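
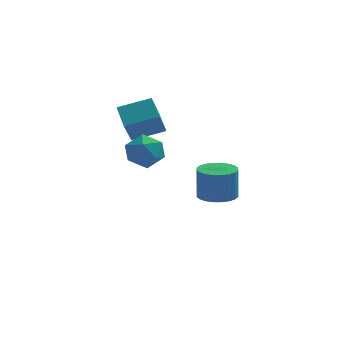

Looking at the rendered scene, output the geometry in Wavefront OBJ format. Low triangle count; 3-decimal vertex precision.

v -2.236 3.095 1.478
v -2.52 2.318 2.718
v -2.632 4.28 2.131
v -2.915 3.503 3.371
v -0.665 3.337 1.989
v -0.948 2.56 3.229
v -1.06 4.522 2.642
v -1.344 3.745 3.882
v -1.894 -1.133 3.217
v -0.924 -1.091 3.332
v -1.796 -2.689 2.948
v -0.826 -2.647 3.063
v -1.415 -2.51 3.831
v -1.476 -1.548 3.997
v -1.244 -2.232 2.283
v -1.305 -1.27 2.449
v -0.522 -1.77 2.754
v -0.628 -1.942 3.711
v -2.092 -1.838 2.569
v -2.198 -2.01 3.526
v 1.678 3.674 -2.333
v 2.635 3.517 -2.314
v 2.619 3.629 -0.627
v 1.662 3.786 -0.647
v 2.623 3.894 -2.339
v 2.607 4.006 -0.653
v 2.466 4.238 -2.363
v 2.451 4.35 -0.677
v 2.19 4.496 -2.383
v 2.175 4.608 -0.697
v 1.836 4.629 -2.395
v 1.82 4.741 -0.709
v 1.458 4.616 -2.398
v 1.442 4.729 -0.712
v 1.113 4.46 -2.391
v 1.097 4.573 -0.704
v 0.854 4.185 -2.375
v 0.839 4.297 -0.689
v 0.721 3.831 -2.353
v 0.705 3.943 -0.666
v 0.733 3.454 -2.327
v 0.717 3.566 -0.641
v 0.889 3.11 -2.303
v 0.874 3.222 -0.617
v 1.165 2.852 -2.283
v 1.15 2.964 -0.597
v 1.52 2.719 -2.271
v 1.504 2.831 -0.585
v 1.898 2.731 -2.268
v 1.882 2.844 -0.582
v 2.243 2.887 -2.276
v 2.227 3 -0.589
v 2.501 3.163 -2.291
v 2.486 3.275 -0.605
f 2 4 1
f 5 2 1
f 1 4 3
f 3 5 1
f 2 8 4
f 6 2 5
f 6 8 2
f 4 8 3
f 7 5 3
f 3 8 7
f 7 6 5
f 8 6 7
f 9 20 14
f 9 14 10
f 9 10 16
f 9 16 19
f 9 19 20
f 10 14 18
f 14 20 13
f 20 19 11
f 19 16 15
f 16 10 17
f 12 18 13
f 12 13 11
f 12 11 15
f 12 15 17
f 12 17 18
f 13 18 14
f 11 13 20
f 15 11 19
f 17 15 16
f 18 17 10
f 22 21 25
f 22 25 23
f 23 25 26
f 23 26 24
f 25 21 27
f 25 27 26
f 26 27 28
f 26 28 24
f 27 21 29
f 27 29 28
f 28 29 30
f 28 30 24
f 29 21 31
f 29 31 30
f 30 31 32
f 30 32 24
f 31 21 33
f 31 33 32
f 32 33 34
f 32 34 24
f 33 21 35
f 33 35 34
f 34 35 36
f 34 36 24
f 35 21 37
f 35 37 36
f 36 37 38
f 36 38 24
f 37 21 39
f 37 39 38
f 38 39 40
f 38 40 24
f 39 21 41
f 39 41 40
f 40 41 42
f 40 42 24
f 41 21 43
f 41 43 42
f 42 43 44
f 42 44 24
f 43 21 45
f 43 45 44
f 44 45 46
f 44 46 24
f 45 21 47
f 45 47 46
f 46 47 48
f 46 48 24
f 47 21 49
f 47 49 48
f 48 49 50
f 48 50 24
f 49 21 51
f 49 51 50
f 50 51 52
f 50 52 24
f 51 21 53
f 51 53 52
f 52 53 54
f 52 54 24
f 53 21 22
f 53 22 54
f 54 22 23
f 54 23 24



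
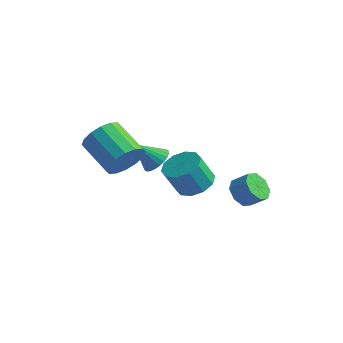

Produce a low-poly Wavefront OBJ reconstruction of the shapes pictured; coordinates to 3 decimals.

v 0.876 1.379 -0.872
v 1.612 1.869 -0.449
v 1.161 1.37 0.914
v 0.424 0.881 0.492
v 1.131 2.237 -0.473
v 0.68 1.739 0.89
v 0.553 2.278 -0.649
v 0.102 1.779 0.714
v 0.098 1.975 -0.911
v -0.353 1.477 0.452
v -0.06 1.445 -1.157
v -0.511 0.946 0.206
v 0.139 0.89 -1.294
v -0.312 0.391 0.069
v 0.62 0.521 -1.27
v 0.169 0.023 0.093
v 1.198 0.481 -1.094
v 0.747 -0.018 0.269
v 1.653 0.783 -0.832
v 1.202 0.285 0.531
v 1.811 1.314 -0.586
v 1.36 0.815 0.777
v -2.084 2.882 -1.268
v -1.556 2.314 -1.112
v -2.996 2.338 -0.152
v -1.46 2.539 -0.924
v -1.459 2.815 -0.788
v -1.553 3.102 -0.726
v -1.728 3.355 -0.745
v -1.956 3.536 -0.844
v -2.205 3.618 -1.008
v -2.434 3.587 -1.211
v -2.611 3.449 -1.423
v -2.707 3.224 -1.611
v -2.708 2.948 -1.747
v -2.614 2.661 -1.81
v -2.44 2.408 -1.79
v -2.211 2.227 -1.691
v -1.962 2.145 -1.527
v -1.733 2.176 -1.324
v -0.716 -1.848 1.876
v -0.185 -1.331 2.578
v -1.834 -0.735 3.385
v -2.364 -1.252 2.684
v -0.256 -0.99 2.181
v -1.905 -0.394 2.988
v -0.45 -0.878 1.703
v -2.099 -0.283 2.51
v -0.716 -1.027 1.271
v -2.364 -0.431 2.078
v -0.981 -1.396 1.001
v -2.629 -0.8 1.809
v -1.175 -1.885 0.966
v -2.824 -1.29 1.774
v -1.246 -2.365 1.175
v -2.895 -1.769 1.982
v -1.175 -2.706 1.572
v -2.824 -2.11 2.379
v -0.981 -2.817 2.05
v -2.63 -2.222 2.857
v -0.716 -2.669 2.482
v -2.364 -2.073 3.289
v -0.451 -2.3 2.751
v -2.099 -1.704 3.559
v -0.256 -1.81 2.786
v -1.905 -1.215 3.594
v 1.972 3.685 -2.55
v 2.298 4.249 -3.063
v 3.075 4.4 -2.404
v 2.748 3.835 -1.89
v 1.894 4.506 -2.646
v 2.671 4.656 -1.986
v 1.535 4.281 -2.172
v 2.312 4.432 -1.512
v 1.432 3.707 -1.92
v 2.209 3.858 -1.26
v 1.645 3.12 -2.036
v 2.422 3.271 -1.377
v 2.049 2.864 -2.454
v 2.826 3.014 -1.794
v 2.408 3.088 -2.928
v 3.185 3.239 -2.268
v 2.511 3.662 -3.18
v 3.288 3.813 -2.52
f 2 1 5
f 2 5 3
f 3 5 6
f 3 6 4
f 5 1 7
f 5 7 6
f 6 7 8
f 6 8 4
f 7 1 9
f 7 9 8
f 8 9 10
f 8 10 4
f 9 1 11
f 9 11 10
f 10 11 12
f 10 12 4
f 11 1 13
f 11 13 12
f 12 13 14
f 12 14 4
f 13 1 15
f 13 15 14
f 14 15 16
f 14 16 4
f 15 1 17
f 15 17 16
f 16 17 18
f 16 18 4
f 17 1 19
f 17 19 18
f 18 19 20
f 18 20 4
f 19 1 21
f 19 21 20
f 20 21 22
f 20 22 4
f 21 1 2
f 21 2 22
f 22 2 3
f 22 3 4
f 24 23 26
f 24 26 25
f 26 23 27
f 26 27 25
f 27 23 28
f 27 28 25
f 28 23 29
f 28 29 25
f 29 23 30
f 29 30 25
f 30 23 31
f 30 31 25
f 31 23 32
f 31 32 25
f 32 23 33
f 32 33 25
f 33 23 34
f 33 34 25
f 34 23 35
f 34 35 25
f 35 23 36
f 35 36 25
f 36 23 37
f 36 37 25
f 37 23 38
f 37 38 25
f 38 23 39
f 38 39 25
f 39 23 40
f 39 40 25
f 40 23 24
f 40 24 25
f 42 41 45
f 42 45 43
f 43 45 46
f 43 46 44
f 45 41 47
f 45 47 46
f 46 47 48
f 46 48 44
f 47 41 49
f 47 49 48
f 48 49 50
f 48 50 44
f 49 41 51
f 49 51 50
f 50 51 52
f 50 52 44
f 51 41 53
f 51 53 52
f 52 53 54
f 52 54 44
f 53 41 55
f 53 55 54
f 54 55 56
f 54 56 44
f 55 41 57
f 55 57 56
f 56 57 58
f 56 58 44
f 57 41 59
f 57 59 58
f 58 59 60
f 58 60 44
f 59 41 61
f 59 61 60
f 60 61 62
f 60 62 44
f 61 41 63
f 61 63 62
f 62 63 64
f 62 64 44
f 63 41 65
f 63 65 64
f 64 65 66
f 64 66 44
f 65 41 42
f 65 42 66
f 66 42 43
f 66 43 44
f 68 67 71
f 68 71 69
f 69 71 72
f 69 72 70
f 71 67 73
f 71 73 72
f 72 73 74
f 72 74 70
f 73 67 75
f 73 75 74
f 74 75 76
f 74 76 70
f 75 67 77
f 75 77 76
f 76 77 78
f 76 78 70
f 77 67 79
f 77 79 78
f 78 79 80
f 78 80 70
f 79 67 81
f 79 81 80
f 80 81 82
f 80 82 70
f 81 67 83
f 81 83 82
f 82 83 84
f 82 84 70
f 83 67 68
f 83 68 84
f 84 68 69
f 84 69 70



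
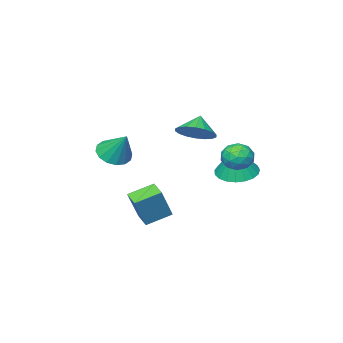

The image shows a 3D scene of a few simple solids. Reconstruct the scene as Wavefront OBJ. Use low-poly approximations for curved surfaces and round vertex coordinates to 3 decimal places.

v 2.58 -0.072 -0.676
v 3.434 0.156 1.017
v 2.836 0.757 -0.917
v 3.689 0.985 0.777
v 3.751 -0.585 -1.197
v 4.604 -0.357 0.497
v 4.006 0.244 -1.437
v 4.86 0.472 0.256
v 2.145 -4.337 1.416
v 2.541 -3.68 0.872
v 2.235 -3.243 2.804
v 2.062 -3.599 0.84
v 1.606 -3.715 0.961
v 1.294 -3.998 1.204
v 1.21 -4.372 1.504
v 1.376 -4.736 1.78
v 1.748 -4.994 1.959
v 2.227 -5.075 1.992
v 2.684 -4.959 1.87
v 2.996 -4.675 1.627
v 3.08 -4.302 1.327
v 2.914 -3.937 1.051
v -0.76 -1.702 2.745
v 0.014 -1.489 3.391
v -1.4 -2.078 3.635
v -0.225 -1.097 3.384
v -0.57 -0.826 3.252
v -0.952 -0.728 3.018
v -1.296 -0.822 2.731
v -1.534 -1.091 2.446
v -1.619 -1.481 2.22
v -1.533 -1.915 2.099
v -1.295 -2.306 2.105
v -0.95 -2.578 2.238
v -0.568 -2.676 2.471
v -0.224 -2.581 2.758
v 0.014 -2.312 3.043
v 0.099 -1.922 3.269
v -0.724 2.148 2.714
v -0.251 2.817 2.523
v 0.291 1.323 2.337
v 0.764 1.992 2.146
v 0.577 1.825 2.949
v -0.05 2.334 3.182
v 0.09 1.806 1.678
v -0.537 2.315 1.911
v 0.252 2.606 1.883
v 0.553 2.617 2.668
v -0.513 1.523 2.192
v -0.212 1.534 2.977
v -0.577 2.555 2.651
v 0.617 1.585 2.209
v 0.507 1.487 2.681
v 0.785 1.88 2.568
v -0.459 2.271 3.039
v -0.181 2.664 2.926
v 0.306 2.081 3.177
v 0.221 1.476 1.934
v 0.499 1.869 1.821
v -0.745 2.26 2.292
v -0.467 2.653 2.179
v -0.266 2.059 1.683
v -0.003 2.824 2.163
v 0.594 2.339 1.942
v 0.198 2.229 1.666
v -0.171 2.529 1.803
v 0.174 2.831 2.625
v 0.77 2.346 2.403
v 0.661 2.248 2.875
v 0.292 2.547 3.012
v 0.469 2.706 2.248
v -0.73 1.794 2.457
v -0.134 1.309 2.235
v -0.252 1.593 1.848
v -0.621 1.892 1.985
v -0.554 1.801 2.918
v 0.043 1.316 2.697
v 0.211 1.611 3.057
v -0.158 1.911 3.194
v -0.429 1.434 2.612
v -1.841 0.059 0.454
v -0.906 -0.478 0.294
v -1.379 0.361 2.146
v -0.79 -0.053 0.187
v -0.856 0.391 0.126
v -1.093 0.778 0.121
v -1.458 1.041 0.174
v -1.89 1.133 0.276
v -2.314 1.04 0.408
v -2.655 0.777 0.548
v -2.856 0.391 0.672
v -2.882 -0.054 0.758
v -2.727 -0.478 0.792
v -2.419 -0.81 0.767
v -2.012 -0.992 0.688
v -1.574 -0.992 0.568
v -1.183 -0.81 0.429
f 2 4 1
f 5 2 1
f 1 4 3
f 3 5 1
f 2 8 4
f 6 2 5
f 6 8 2
f 4 8 3
f 7 5 3
f 3 8 7
f 7 6 5
f 8 6 7
f 10 9 12
f 10 12 11
f 12 9 13
f 12 13 11
f 13 9 14
f 13 14 11
f 14 9 15
f 14 15 11
f 15 9 16
f 15 16 11
f 16 9 17
f 16 17 11
f 17 9 18
f 17 18 11
f 18 9 19
f 18 19 11
f 19 9 20
f 19 20 11
f 20 9 21
f 20 21 11
f 21 9 22
f 21 22 11
f 22 9 10
f 22 10 11
f 24 23 26
f 24 26 25
f 26 23 27
f 26 27 25
f 27 23 28
f 27 28 25
f 28 23 29
f 28 29 25
f 29 23 30
f 29 30 25
f 30 23 31
f 30 31 25
f 31 23 32
f 31 32 25
f 32 23 33
f 32 33 25
f 33 23 34
f 33 34 25
f 34 23 35
f 34 35 25
f 35 23 36
f 35 36 25
f 36 23 37
f 36 37 25
f 37 23 38
f 37 38 25
f 38 23 24
f 38 24 25
f 39 76 55
f 76 50 79
f 55 79 44
f 76 79 55
f 39 55 51
f 55 44 56
f 51 56 40
f 55 56 51
f 39 51 60
f 51 40 61
f 60 61 46
f 51 61 60
f 39 60 72
f 60 46 75
f 72 75 49
f 60 75 72
f 39 72 76
f 72 49 80
f 76 80 50
f 72 80 76
f 40 56 67
f 56 44 70
f 67 70 48
f 56 70 67
f 44 79 57
f 79 50 78
f 57 78 43
f 79 78 57
f 50 80 77
f 80 49 73
f 77 73 41
f 80 73 77
f 49 75 74
f 75 46 62
f 74 62 45
f 75 62 74
f 46 61 66
f 61 40 63
f 66 63 47
f 61 63 66
f 42 68 54
f 68 48 69
f 54 69 43
f 68 69 54
f 42 54 52
f 54 43 53
f 52 53 41
f 54 53 52
f 42 52 59
f 52 41 58
f 59 58 45
f 52 58 59
f 42 59 64
f 59 45 65
f 64 65 47
f 59 65 64
f 42 64 68
f 64 47 71
f 68 71 48
f 64 71 68
f 43 69 57
f 69 48 70
f 57 70 44
f 69 70 57
f 41 53 77
f 53 43 78
f 77 78 50
f 53 78 77
f 45 58 74
f 58 41 73
f 74 73 49
f 58 73 74
f 47 65 66
f 65 45 62
f 66 62 46
f 65 62 66
f 48 71 67
f 71 47 63
f 67 63 40
f 71 63 67
f 82 81 84
f 82 84 83
f 84 81 85
f 84 85 83
f 85 81 86
f 85 86 83
f 86 81 87
f 86 87 83
f 87 81 88
f 87 88 83
f 88 81 89
f 88 89 83
f 89 81 90
f 89 90 83
f 90 81 91
f 90 91 83
f 91 81 92
f 91 92 83
f 92 81 93
f 92 93 83
f 93 81 94
f 93 94 83
f 94 81 95
f 94 95 83
f 95 81 96
f 95 96 83
f 96 81 97
f 96 97 83
f 97 81 82
f 97 82 83



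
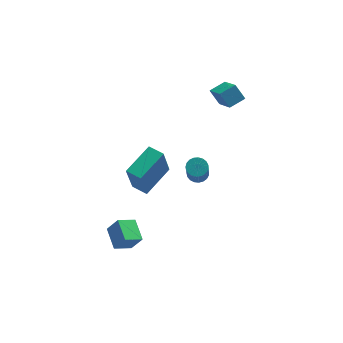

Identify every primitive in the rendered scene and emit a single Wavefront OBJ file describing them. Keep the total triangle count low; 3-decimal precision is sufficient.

v 1.808 3.681 3.515
v 1.994 2.12 4.686
v 2.722 4.004 3.8
v 2.908 2.443 4.971
v 2.232 3.157 2.749
v 2.418 1.596 3.92
v 3.146 3.48 3.034
v 3.332 1.919 4.205
v -0.186 -2.353 2.745
v 0.388 -2.388 2.817
v 0.14 -3.283 4.348
v -0.434 -3.247 4.275
v 0.337 -2.182 2.93
v 0.088 -3.076 4.46
v 0.194 -2.004 3.01
v -0.054 -2.899 4.541
v -0.014 -1.887 3.045
v -0.262 -2.782 4.575
v -0.252 -1.851 3.027
v -0.5 -2.745 4.558
v -0.478 -1.901 2.961
v -0.726 -2.795 4.492
v -0.654 -2.029 2.858
v -0.902 -2.924 4.388
v -0.749 -2.214 2.735
v -0.997 -3.108 4.265
v -0.747 -2.422 2.613
v -0.995 -3.316 4.144
v -0.647 -2.619 2.515
v -0.895 -3.513 4.045
v -0.468 -2.769 2.456
v -0.716 -3.663 3.986
v -0.24 -2.848 2.447
v -0.489 -3.742 3.977
v -0.003 -2.84 2.489
v -0.251 -3.735 4.02
v 0.203 -2.749 2.576
v -0.046 -3.643 4.107
v 0.341 -2.589 2.692
v 0.093 -3.484 4.223
v -1.952 2.436 -3.924
v -2.367 1.999 -1.902
v -2.61 3.201 -3.894
v -3.026 2.764 -1.872
v -0.414 3.736 -3.328
v -0.83 3.299 -1.306
v -1.073 4.501 -3.298
v -1.488 4.064 -1.276
v -4.684 -2.557 -2.806
v -4.822 -1.286 -2.405
v -3.717 -2.294 -3.307
v -3.856 -1.023 -2.906
v -4.124 -2.797 -1.854
v -4.263 -1.526 -1.453
v -3.158 -2.534 -2.355
v -3.296 -1.263 -1.954
f 2 4 1
f 5 2 1
f 1 4 3
f 3 5 1
f 2 8 4
f 6 2 5
f 6 8 2
f 4 8 3
f 7 5 3
f 3 8 7
f 7 6 5
f 8 6 7
f 10 9 13
f 10 13 11
f 11 13 14
f 11 14 12
f 13 9 15
f 13 15 14
f 14 15 16
f 14 16 12
f 15 9 17
f 15 17 16
f 16 17 18
f 16 18 12
f 17 9 19
f 17 19 18
f 18 19 20
f 18 20 12
f 19 9 21
f 19 21 20
f 20 21 22
f 20 22 12
f 21 9 23
f 21 23 22
f 22 23 24
f 22 24 12
f 23 9 25
f 23 25 24
f 24 25 26
f 24 26 12
f 25 9 27
f 25 27 26
f 26 27 28
f 26 28 12
f 27 9 29
f 27 29 28
f 28 29 30
f 28 30 12
f 29 9 31
f 29 31 30
f 30 31 32
f 30 32 12
f 31 9 33
f 31 33 32
f 32 33 34
f 32 34 12
f 33 9 35
f 33 35 34
f 34 35 36
f 34 36 12
f 35 9 37
f 35 37 36
f 36 37 38
f 36 38 12
f 37 9 39
f 37 39 38
f 38 39 40
f 38 40 12
f 39 9 10
f 39 10 40
f 40 10 11
f 40 11 12
f 42 44 41
f 45 42 41
f 41 44 43
f 43 45 41
f 42 48 44
f 46 42 45
f 46 48 42
f 44 48 43
f 47 45 43
f 43 48 47
f 47 46 45
f 48 46 47
f 50 52 49
f 53 50 49
f 49 52 51
f 51 53 49
f 50 56 52
f 54 50 53
f 54 56 50
f 52 56 51
f 55 53 51
f 51 56 55
f 55 54 53
f 56 54 55



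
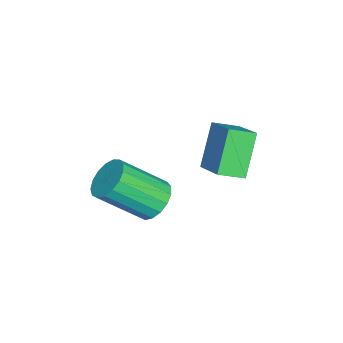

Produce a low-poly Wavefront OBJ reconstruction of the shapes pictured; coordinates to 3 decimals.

v 3.226 -0.961 -2.943
v 4.073 -0.832 -3.144
v 4.641 -2.37 -1.737
v 3.794 -2.499 -1.537
v 4.004 -0.566 -2.825
v 4.571 -2.104 -1.418
v 3.756 -0.391 -2.533
v 4.323 -1.928 -1.126
v 3.387 -0.346 -2.335
v 3.954 -1.883 -0.928
v 2.981 -0.442 -2.277
v 3.548 -1.979 -0.87
v 2.631 -0.657 -2.371
v 3.199 -2.195 -0.964
v 2.418 -0.942 -2.596
v 2.985 -2.479 -1.189
v 2.39 -1.231 -2.901
v 2.957 -2.769 -1.494
v 2.553 -1.458 -3.216
v 3.121 -2.996 -1.809
v 2.871 -1.572 -3.468
v 3.438 -3.11 -2.061
v 3.27 -1.546 -3.6
v 3.837 -3.083 -2.193
v 3.659 -1.385 -3.582
v 4.226 -2.923 -2.175
v 3.949 -1.128 -3.417
v 4.516 -2.666 -2.01
v 0.297 0.013 -3.363
v -0.832 0.175 -1.744
v -0.124 0.952 -3.75
v -1.253 1.114 -2.132
v 1.533 0.886 -2.588
v 0.404 1.048 -0.97
v 1.112 1.825 -2.976
v -0.017 1.987 -1.357
f 2 1 5
f 2 5 3
f 3 5 6
f 3 6 4
f 5 1 7
f 5 7 6
f 6 7 8
f 6 8 4
f 7 1 9
f 7 9 8
f 8 9 10
f 8 10 4
f 9 1 11
f 9 11 10
f 10 11 12
f 10 12 4
f 11 1 13
f 11 13 12
f 12 13 14
f 12 14 4
f 13 1 15
f 13 15 14
f 14 15 16
f 14 16 4
f 15 1 17
f 15 17 16
f 16 17 18
f 16 18 4
f 17 1 19
f 17 19 18
f 18 19 20
f 18 20 4
f 19 1 21
f 19 21 20
f 20 21 22
f 20 22 4
f 21 1 23
f 21 23 22
f 22 23 24
f 22 24 4
f 23 1 25
f 23 25 24
f 24 25 26
f 24 26 4
f 25 1 27
f 25 27 26
f 26 27 28
f 26 28 4
f 27 1 2
f 27 2 28
f 28 2 3
f 28 3 4
f 30 32 29
f 33 30 29
f 29 32 31
f 31 33 29
f 30 36 32
f 34 30 33
f 34 36 30
f 32 36 31
f 35 33 31
f 31 36 35
f 35 34 33
f 36 34 35



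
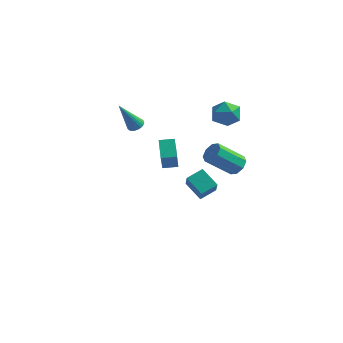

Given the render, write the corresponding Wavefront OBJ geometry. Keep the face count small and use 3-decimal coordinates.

v -2.714 2.198 1.198
v -2.342 2.451 1.438
v -3.406 1.522 2.982
v -2.486 2.588 1.434
v -2.665 2.666 1.394
v -2.851 2.673 1.324
v -3.017 2.607 1.235
v -3.136 2.479 1.141
v -3.191 2.308 1.055
v -3.174 2.121 0.99
v -3.086 1.945 0.958
v -2.942 1.808 0.961
v -2.764 1.73 1.001
v -2.577 1.723 1.071
v -2.412 1.789 1.16
v -2.292 1.917 1.255
v -2.237 2.088 1.341
v -2.255 2.275 1.405
v 3.241 1.858 -0.366
v 3.73 1.85 0.107
v 2.528 1.093 1.338
v 2.039 1.102 0.866
v 3.456 2.293 0.111
v 2.254 1.536 1.343
v 3.057 2.481 -0.164
v 1.854 1.724 1.068
v 2.765 2.304 -0.557
v 1.562 1.548 0.675
v 2.752 1.867 -0.838
v 1.55 1.11 0.393
v 3.026 1.424 -0.843
v 1.824 0.667 0.389
v 3.426 1.236 -0.568
v 2.223 0.479 0.664
v 3.718 1.412 -0.175
v 2.515 0.656 1.057
v 0.778 -2.755 1.847
v 0.917 -3.339 3.033
v 0.266 -1.727 2.412
v 0.405 -2.312 3.599
v 1.515 -2.428 1.921
v 1.654 -3.013 3.108
v 1.003 -1.401 2.487
v 1.142 -1.985 3.673
v -0.534 4.09 -4.323
v -0.189 3.336 -3.27
v 0.094 4.899 -3.95
v 0.439 4.146 -2.897
v 0.521 3.594 -5.023
v 0.866 2.841 -3.97
v 1.149 4.404 -4.65
v 1.494 3.65 -3.597
v 1.823 3.049 2.512
v 2.714 3.217 2.632
v 1.906 1.923 3.468
v 2.797 2.091 3.588
v 2.174 2.682 3.902
v 2.123 3.379 3.311
v 2.497 1.761 2.789
v 2.446 2.458 2.198
v 3.131 2.421 2.804
v 2.931 2.99 3.491
v 1.689 2.15 2.609
v 1.489 2.719 3.296
f 2 1 4
f 2 4 3
f 4 1 5
f 4 5 3
f 5 1 6
f 5 6 3
f 6 1 7
f 6 7 3
f 7 1 8
f 7 8 3
f 8 1 9
f 8 9 3
f 9 1 10
f 9 10 3
f 10 1 11
f 10 11 3
f 11 1 12
f 11 12 3
f 12 1 13
f 12 13 3
f 13 1 14
f 13 14 3
f 14 1 15
f 14 15 3
f 15 1 16
f 15 16 3
f 16 1 17
f 16 17 3
f 17 1 18
f 17 18 3
f 18 1 2
f 18 2 3
f 20 19 23
f 20 23 21
f 21 23 24
f 21 24 22
f 23 19 25
f 23 25 24
f 24 25 26
f 24 26 22
f 25 19 27
f 25 27 26
f 26 27 28
f 26 28 22
f 27 19 29
f 27 29 28
f 28 29 30
f 28 30 22
f 29 19 31
f 29 31 30
f 30 31 32
f 30 32 22
f 31 19 33
f 31 33 32
f 32 33 34
f 32 34 22
f 33 19 35
f 33 35 34
f 34 35 36
f 34 36 22
f 35 19 20
f 35 20 36
f 36 20 21
f 36 21 22
f 38 40 37
f 41 38 37
f 37 40 39
f 39 41 37
f 38 44 40
f 42 38 41
f 42 44 38
f 40 44 39
f 43 41 39
f 39 44 43
f 43 42 41
f 44 42 43
f 46 48 45
f 49 46 45
f 45 48 47
f 47 49 45
f 46 52 48
f 50 46 49
f 50 52 46
f 48 52 47
f 51 49 47
f 47 52 51
f 51 50 49
f 52 50 51
f 53 64 58
f 53 58 54
f 53 54 60
f 53 60 63
f 53 63 64
f 54 58 62
f 58 64 57
f 64 63 55
f 63 60 59
f 60 54 61
f 56 62 57
f 56 57 55
f 56 55 59
f 56 59 61
f 56 61 62
f 57 62 58
f 55 57 64
f 59 55 63
f 61 59 60
f 62 61 54



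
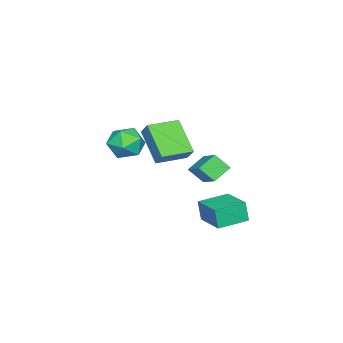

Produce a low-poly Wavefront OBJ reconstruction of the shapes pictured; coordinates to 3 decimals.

v -0.118 -2.151 0.659
v 0.787 -2.637 0.284
v -1.107 -3.403 -0.104
v -0.202 -3.889 -0.479
v -0.421 -3.892 0.592
v 0.191 -3.118 1.064
v -0.511 -2.922 -0.884
v 0.101 -2.148 -0.412
v 0.544 -3.113 -0.67
v 0.6 -3.713 0.243
v -0.92 -2.327 -0.063
v -0.864 -2.927 0.85
v 0.277 1.548 -1.271
v 0.435 0.78 -0.514
v -0.624 1.935 -0.691
v -0.467 1.168 0.066
v 1.407 2.732 -0.306
v 1.564 1.965 0.451
v 0.505 3.12 0.274
v 0.663 2.352 1.031
v 0.486 0.758 0.333
v -0.478 -0.567 1.725
v 0.816 1.293 1.071
v -0.147 -0.032 2.463
v 1.907 -0.208 0.397
v 0.944 -1.533 1.789
v 2.238 0.327 1.135
v 1.274 -0.998 2.527
v 1.136 1.877 -3.37
v 1.066 1.655 -2.213
v -0.229 2.833 -3.269
v -0.299 2.611 -2.112
v 2.179 3.329 -3.028
v 2.109 3.107 -1.871
v 0.814 4.285 -2.927
v 0.744 4.063 -1.77
f 1 12 6
f 1 6 2
f 1 2 8
f 1 8 11
f 1 11 12
f 2 6 10
f 6 12 5
f 12 11 3
f 11 8 7
f 8 2 9
f 4 10 5
f 4 5 3
f 4 3 7
f 4 7 9
f 4 9 10
f 5 10 6
f 3 5 12
f 7 3 11
f 9 7 8
f 10 9 2
f 14 16 13
f 17 14 13
f 13 16 15
f 15 17 13
f 14 20 16
f 18 14 17
f 18 20 14
f 16 20 15
f 19 17 15
f 15 20 19
f 19 18 17
f 20 18 19
f 22 24 21
f 25 22 21
f 21 24 23
f 23 25 21
f 22 28 24
f 26 22 25
f 26 28 22
f 24 28 23
f 27 25 23
f 23 28 27
f 27 26 25
f 28 26 27
f 30 32 29
f 33 30 29
f 29 32 31
f 31 33 29
f 30 36 32
f 34 30 33
f 34 36 30
f 32 36 31
f 35 33 31
f 31 36 35
f 35 34 33
f 36 34 35



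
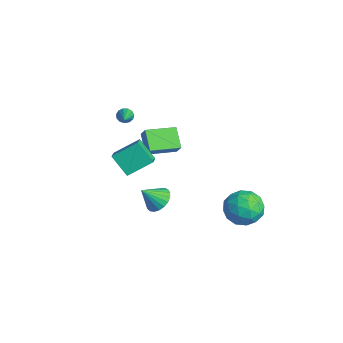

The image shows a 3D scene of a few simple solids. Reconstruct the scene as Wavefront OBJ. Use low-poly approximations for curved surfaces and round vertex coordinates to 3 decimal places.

v 1.18 -0.224 -2.243
v 1.946 0.034 -1.921
v 1.06 -1.176 -1.197
v 1.715 0.252 -1.749
v 1.391 0.388 -1.662
v 1.031 0.419 -1.675
v 0.696 0.338 -1.787
v 0.445 0.16 -1.978
v 0.322 -0.084 -2.214
v 0.346 -0.352 -2.456
v 0.515 -0.598 -2.66
v 0.798 -0.78 -2.793
v 1.148 -0.865 -2.83
v 1.503 -0.839 -2.766
v 1.802 -0.707 -2.612
v 1.994 -0.491 -2.394
v 2.045 -0.229 -2.149
v -1.533 0.146 -0.541
v -2.696 0.336 0.322
v -1.397 1.959 -0.756
v -2.559 2.148 0.107
v -0.981 0.192 0.193
v -2.143 0.381 1.056
v -0.844 2.004 -0.022
v -2.007 2.194 0.841
v -3.862 -0.138 1.211
v -3.582 0.238 1.008
v -2.178 -0.842 2.229
v -3.689 0.34 1.255
v -3.85 0.29 1.487
v -4.015 0.105 1.632
v -4.132 -0.158 1.643
v -4.162 -0.414 1.517
v -4.098 -0.583 1.293
v -3.958 -0.61 1.043
v -3.788 -0.488 0.847
v -3.641 -0.254 0.766
v -3.565 0.016 0.826
v -0.691 -2.057 0.944
v -0.45 -0.623 1.825
v 0.23 -1.533 -0.16
v 0.471 -0.099 0.721
v 0.189 -2.521 1.459
v 0.43 -1.087 2.34
v 1.11 -1.997 0.355
v 1.351 -0.563 1.236
v 4.488 4.184 -2.935
v 5.044 3.541 -2.06
v 2.736 3.779 -2.12
v 3.292 3.136 -1.245
v 3.418 4.348 -1.284
v 4.5 4.599 -1.788
v 3.28 2.721 -2.392
v 4.362 2.972 -2.896
v 4.297 2.637 -1.724
v 4.382 3.643 -1.04
v 3.398 3.677 -3.14
v 3.483 4.683 -2.456
v 4.919 3.898 -2.569
v 2.861 3.422 -1.611
v 2.935 4.134 -1.634
v 3.261 3.757 -1.12
v 4.6 4.52 -2.409
v 4.927 4.142 -1.895
v 3.971 4.617 -1.439
v 2.853 3.178 -2.285
v 3.18 2.8 -1.771
v 4.519 3.563 -3.06
v 4.845 3.186 -2.546
v 3.809 2.703 -2.741
v 4.807 2.989 -1.857
v 3.778 2.751 -1.379
v 3.77 2.507 -2.053
v 4.406 2.654 -2.349
v 4.857 3.58 -1.455
v 3.828 3.342 -0.976
v 3.902 4.055 -0.999
v 4.538 4.202 -1.295
v 4.419 3.049 -1.258
v 3.952 3.978 -3.204
v 2.923 3.74 -2.725
v 3.242 3.118 -2.885
v 3.878 3.265 -3.181
v 4.002 4.569 -2.801
v 2.973 4.331 -2.323
v 3.374 4.666 -1.831
v 4.01 4.813 -2.127
v 3.361 4.271 -2.922
f 2 1 4
f 2 4 3
f 4 1 5
f 4 5 3
f 5 1 6
f 5 6 3
f 6 1 7
f 6 7 3
f 7 1 8
f 7 8 3
f 8 1 9
f 8 9 3
f 9 1 10
f 9 10 3
f 10 1 11
f 10 11 3
f 11 1 12
f 11 12 3
f 12 1 13
f 12 13 3
f 13 1 14
f 13 14 3
f 14 1 15
f 14 15 3
f 15 1 16
f 15 16 3
f 16 1 17
f 16 17 3
f 17 1 2
f 17 2 3
f 19 21 18
f 22 19 18
f 18 21 20
f 20 22 18
f 19 25 21
f 23 19 22
f 23 25 19
f 21 25 20
f 24 22 20
f 20 25 24
f 24 23 22
f 25 23 24
f 27 26 29
f 27 29 28
f 29 26 30
f 29 30 28
f 30 26 31
f 30 31 28
f 31 26 32
f 31 32 28
f 32 26 33
f 32 33 28
f 33 26 34
f 33 34 28
f 34 26 35
f 34 35 28
f 35 26 36
f 35 36 28
f 36 26 37
f 36 37 28
f 37 26 38
f 37 38 28
f 38 26 27
f 38 27 28
f 40 42 39
f 43 40 39
f 39 42 41
f 41 43 39
f 40 46 42
f 44 40 43
f 44 46 40
f 42 46 41
f 45 43 41
f 41 46 45
f 45 44 43
f 46 44 45
f 47 84 63
f 84 58 87
f 63 87 52
f 84 87 63
f 47 63 59
f 63 52 64
f 59 64 48
f 63 64 59
f 47 59 68
f 59 48 69
f 68 69 54
f 59 69 68
f 47 68 80
f 68 54 83
f 80 83 57
f 68 83 80
f 47 80 84
f 80 57 88
f 84 88 58
f 80 88 84
f 48 64 75
f 64 52 78
f 75 78 56
f 64 78 75
f 52 87 65
f 87 58 86
f 65 86 51
f 87 86 65
f 58 88 85
f 88 57 81
f 85 81 49
f 88 81 85
f 57 83 82
f 83 54 70
f 82 70 53
f 83 70 82
f 54 69 74
f 69 48 71
f 74 71 55
f 69 71 74
f 50 76 62
f 76 56 77
f 62 77 51
f 76 77 62
f 50 62 60
f 62 51 61
f 60 61 49
f 62 61 60
f 50 60 67
f 60 49 66
f 67 66 53
f 60 66 67
f 50 67 72
f 67 53 73
f 72 73 55
f 67 73 72
f 50 72 76
f 72 55 79
f 76 79 56
f 72 79 76
f 51 77 65
f 77 56 78
f 65 78 52
f 77 78 65
f 49 61 85
f 61 51 86
f 85 86 58
f 61 86 85
f 53 66 82
f 66 49 81
f 82 81 57
f 66 81 82
f 55 73 74
f 73 53 70
f 74 70 54
f 73 70 74
f 56 79 75
f 79 55 71
f 75 71 48
f 79 71 75



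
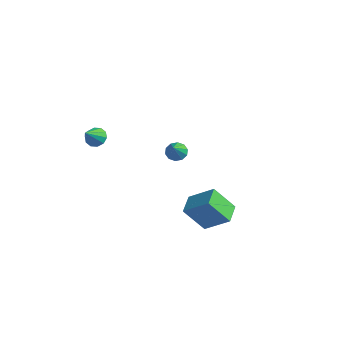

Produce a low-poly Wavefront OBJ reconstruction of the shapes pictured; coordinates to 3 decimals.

v -3.767 -1.307 0.871
v -3.409 -0.893 1.239
v -3.593 -2.313 1.829
v -3.8 -0.855 1.35
v -4.178 -0.99 1.278
v -4.399 -1.246 1.05
v -4.379 -1.525 0.754
v -4.125 -1.722 0.502
v -3.735 -1.76 0.391
v -3.356 -1.625 0.463
v -3.135 -1.369 0.691
v -3.155 -1.09 0.988
v 3.29 -0.526 -3.593
v 2.417 -1.265 -2.165
v 2.73 0.59 -3.358
v 1.857 -0.15 -1.93
v 4.643 -0.07 -2.53
v 3.77 -0.81 -1.102
v 4.083 1.045 -2.295
v 3.21 0.306 -0.867
v -2.123 3.437 -2.13
v -1.52 3.643 -2.259
v -1.597 2.563 -1.07
v -1.678 3.886 -1.98
v -2.005 3.957 -1.759
v -2.378 3.83 -1.679
v -2.653 3.552 -1.771
v -2.726 3.23 -2
v -2.568 2.987 -2.279
v -2.241 2.916 -2.5
v -1.868 3.044 -2.58
v -1.593 3.321 -2.488
f 2 1 4
f 2 4 3
f 4 1 5
f 4 5 3
f 5 1 6
f 5 6 3
f 6 1 7
f 6 7 3
f 7 1 8
f 7 8 3
f 8 1 9
f 8 9 3
f 9 1 10
f 9 10 3
f 10 1 11
f 10 11 3
f 11 1 12
f 11 12 3
f 12 1 2
f 12 2 3
f 14 16 13
f 17 14 13
f 13 16 15
f 15 17 13
f 14 20 16
f 18 14 17
f 18 20 14
f 16 20 15
f 19 17 15
f 15 20 19
f 19 18 17
f 20 18 19
f 22 21 24
f 22 24 23
f 24 21 25
f 24 25 23
f 25 21 26
f 25 26 23
f 26 21 27
f 26 27 23
f 27 21 28
f 27 28 23
f 28 21 29
f 28 29 23
f 29 21 30
f 29 30 23
f 30 21 31
f 30 31 23
f 31 21 32
f 31 32 23
f 32 21 22
f 32 22 23



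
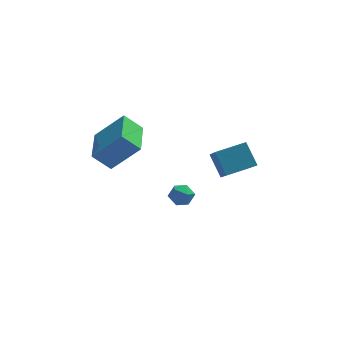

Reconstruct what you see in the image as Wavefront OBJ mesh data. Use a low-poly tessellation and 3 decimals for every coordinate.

v 1.925 1.189 -3.241
v 1.433 2.09 -2.189
v 1.785 2.808 -4.694
v 1.293 3.709 -3.642
v 3.467 1.631 -2.898
v 2.975 2.532 -1.846
v 3.327 3.25 -4.351
v 2.835 4.151 -3.299
v -3.653 0.216 -1.742
v -4.557 0.307 -0.855
v -3.486 2.279 -1.784
v -4.39 2.37 -0.897
v -2.23 0.13 -0.283
v -3.134 0.221 0.604
v -2.063 2.193 -0.325
v -2.967 2.284 0.562
v -0.199 -2.145 -1.148
v 0.188 -2.367 -1.652
v -1.088 -2.333 -1.748
v -0.701 -2.555 -2.252
v -0.753 -2.913 -1.685
v -0.204 -2.797 -1.314
v -0.696 -1.903 -2.086
v -0.147 -1.787 -1.715
v -0.119 -2.217 -2.232
v -0.155 -2.842 -1.983
v -0.745 -1.858 -1.417
v -0.781 -2.483 -1.168
f 2 4 1
f 5 2 1
f 1 4 3
f 3 5 1
f 2 8 4
f 6 2 5
f 6 8 2
f 4 8 3
f 7 5 3
f 3 8 7
f 7 6 5
f 8 6 7
f 10 12 9
f 13 10 9
f 9 12 11
f 11 13 9
f 10 16 12
f 14 10 13
f 14 16 10
f 12 16 11
f 15 13 11
f 11 16 15
f 15 14 13
f 16 14 15
f 17 28 22
f 17 22 18
f 17 18 24
f 17 24 27
f 17 27 28
f 18 22 26
f 22 28 21
f 28 27 19
f 27 24 23
f 24 18 25
f 20 26 21
f 20 21 19
f 20 19 23
f 20 23 25
f 20 25 26
f 21 26 22
f 19 21 28
f 23 19 27
f 25 23 24
f 26 25 18



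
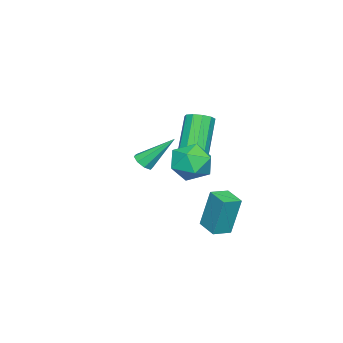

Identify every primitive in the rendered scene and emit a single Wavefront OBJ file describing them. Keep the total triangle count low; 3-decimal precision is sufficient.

v 2.129 0.91 -3.918
v 2.03 1.306 -2.134
v 1.426 1.35 -4.054
v 1.327 1.745 -2.27
v 2.673 1.735 -4.07
v 2.574 2.13 -2.286
v 1.97 2.174 -4.206
v 1.871 2.57 -2.422
v -2.005 -3.662 -3.138
v -1.505 -3.693 -2.935
v -2.495 -2.438 -1.742
v -1.545 -3.39 -3.214
v -1.854 -3.247 -3.449
v -2.251 -3.347 -3.501
v -2.505 -3.632 -3.34
v -2.465 -3.934 -3.061
v -2.156 -4.077 -2.827
v -1.759 -3.977 -2.775
v 2.752 1.025 -0.684
v 3.237 1.85 -0.546
v 3.483 0.39 0.546
v 3.968 1.215 0.684
v 3.016 1.18 0.851
v 2.564 1.573 0.091
v 4.156 0.667 -0.091
v 3.704 1.06 -0.851
v 4.105 1.629 -0.18
v 3.401 1.946 0.403
v 3.319 0.294 -0.403
v 2.615 0.611 0.18
v 0.192 -0.319 -1.184
v 0.704 -0.379 -0.822
v -0.46 -0.621 0.786
v -0.972 -0.561 0.424
v 0.609 -0.002 -0.834
v -0.555 -0.244 0.774
v 0.355 0.254 -0.98
v -0.81 0.013 0.628
v 0.039 0.291 -1.204
v -1.126 0.05 0.404
v -0.219 0.095 -1.42
v -1.384 -0.146 0.188
v -0.32 -0.259 -1.546
v -1.484 -0.501 0.062
v -0.225 -0.636 -1.534
v -1.389 -0.878 0.074
v 0.03 -0.893 -1.388
v -1.135 -1.134 0.22
v 0.346 -0.93 -1.164
v -0.819 -1.171 0.444
v 0.604 -0.734 -0.948
v -0.561 -0.975 0.66
f 2 4 1
f 5 2 1
f 1 4 3
f 3 5 1
f 2 8 4
f 6 2 5
f 6 8 2
f 4 8 3
f 7 5 3
f 3 8 7
f 7 6 5
f 8 6 7
f 10 9 12
f 10 12 11
f 12 9 13
f 12 13 11
f 13 9 14
f 13 14 11
f 14 9 15
f 14 15 11
f 15 9 16
f 15 16 11
f 16 9 17
f 16 17 11
f 17 9 18
f 17 18 11
f 18 9 10
f 18 10 11
f 19 30 24
f 19 24 20
f 19 20 26
f 19 26 29
f 19 29 30
f 20 24 28
f 24 30 23
f 30 29 21
f 29 26 25
f 26 20 27
f 22 28 23
f 22 23 21
f 22 21 25
f 22 25 27
f 22 27 28
f 23 28 24
f 21 23 30
f 25 21 29
f 27 25 26
f 28 27 20
f 32 31 35
f 32 35 33
f 33 35 36
f 33 36 34
f 35 31 37
f 35 37 36
f 36 37 38
f 36 38 34
f 37 31 39
f 37 39 38
f 38 39 40
f 38 40 34
f 39 31 41
f 39 41 40
f 40 41 42
f 40 42 34
f 41 31 43
f 41 43 42
f 42 43 44
f 42 44 34
f 43 31 45
f 43 45 44
f 44 45 46
f 44 46 34
f 45 31 47
f 45 47 46
f 46 47 48
f 46 48 34
f 47 31 49
f 47 49 48
f 48 49 50
f 48 50 34
f 49 31 51
f 49 51 50
f 50 51 52
f 50 52 34
f 51 31 32
f 51 32 52
f 52 32 33
f 52 33 34



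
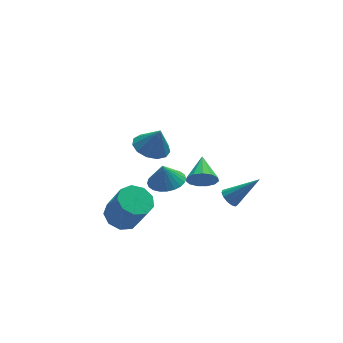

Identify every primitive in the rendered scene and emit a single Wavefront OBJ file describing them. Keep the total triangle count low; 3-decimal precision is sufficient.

v 0.822 2.239 -2.96
v 1.189 1.816 -2.243
v 1.378 3.741 -2.36
v 1.552 1.827 -2.605
v 1.683 1.969 -3.081
v 1.54 2.196 -3.518
v 1.17 2.438 -3.778
v 0.689 2.616 -3.778
v 0.251 2.674 -3.519
v -0.006 2.595 -3.083
v -0.001 2.403 -2.608
v 0.267 2.158 -2.244
v 0.71 1.94 -2.108
v -2.803 0.134 2.742
v -2.034 0.807 2.613
v -2.377 -0.094 4.098
v -2.488 1.112 2.807
v -3.042 1.107 2.98
v -3.52 0.793 3.077
v -3.77 0.269 3.068
v -3.714 -0.297 2.955
v -3.368 -0.727 2.775
v -2.843 -0.883 2.584
v -2.305 -0.717 2.443
v -1.925 -0.28 2.397
v -1.824 0.288 2.46
v -1.359 1.863 -2.016
v -0.323 1.951 -1.871
v -1.541 1.977 -0.784
v -0.43 2.343 -1.924
v -0.679 2.662 -1.99
v -1.031 2.859 -2.06
v -1.433 2.904 -2.124
v -1.824 2.791 -2.171
v -2.144 2.537 -2.194
v -2.345 2.18 -2.19
v -2.396 1.774 -2.16
v -2.288 1.382 -2.108
v -2.04 1.063 -2.042
v -1.688 0.866 -1.971
v -1.286 0.821 -1.908
v -0.895 0.934 -1.861
v -0.574 1.188 -1.837
v -0.374 1.545 -1.841
v 1.167 -0.857 -1.943
v 1.559 -0.508 -2.273
v 2.693 -1.223 -0.517
v 1.401 -0.293 -2.048
v 1.168 -0.256 -1.79
v 0.935 -0.411 -1.58
v 0.776 -0.707 -1.486
v 0.741 -1.051 -1.537
v 0.841 -1.334 -1.716
v 1.045 -1.465 -1.968
v 1.288 -1.403 -2.212
v 1.492 -1.168 -2.37
v 1.593 -0.834 -2.393
v -3.879 1.911 -4.243
v -3.168 2.67 -4.1
v -2.65 1.828 -2.213
v -3.361 1.069 -2.357
v -3.803 2.875 -3.834
v -3.285 2.033 -1.947
v -4.473 2.629 -3.76
v -3.956 1.787 -1.873
v -4.866 2.047 -3.912
v -4.348 1.205 -2.025
v -4.797 1.401 -4.219
v -4.279 0.559 -2.332
v -4.298 0.994 -4.537
v -3.78 0.152 -2.65
v -3.603 1.016 -4.718
v -3.085 0.174 -2.831
v -3.037 1.457 -4.677
v -2.52 0.615 -2.79
v -2.865 2.11 -4.433
v -2.348 1.268 -2.546
f 2 1 4
f 2 4 3
f 4 1 5
f 4 5 3
f 5 1 6
f 5 6 3
f 6 1 7
f 6 7 3
f 7 1 8
f 7 8 3
f 8 1 9
f 8 9 3
f 9 1 10
f 9 10 3
f 10 1 11
f 10 11 3
f 11 1 12
f 11 12 3
f 12 1 13
f 12 13 3
f 13 1 2
f 13 2 3
f 15 14 17
f 15 17 16
f 17 14 18
f 17 18 16
f 18 14 19
f 18 19 16
f 19 14 20
f 19 20 16
f 20 14 21
f 20 21 16
f 21 14 22
f 21 22 16
f 22 14 23
f 22 23 16
f 23 14 24
f 23 24 16
f 24 14 25
f 24 25 16
f 25 14 26
f 25 26 16
f 26 14 15
f 26 15 16
f 28 27 30
f 28 30 29
f 30 27 31
f 30 31 29
f 31 27 32
f 31 32 29
f 32 27 33
f 32 33 29
f 33 27 34
f 33 34 29
f 34 27 35
f 34 35 29
f 35 27 36
f 35 36 29
f 36 27 37
f 36 37 29
f 37 27 38
f 37 38 29
f 38 27 39
f 38 39 29
f 39 27 40
f 39 40 29
f 40 27 41
f 40 41 29
f 41 27 42
f 41 42 29
f 42 27 43
f 42 43 29
f 43 27 44
f 43 44 29
f 44 27 28
f 44 28 29
f 46 45 48
f 46 48 47
f 48 45 49
f 48 49 47
f 49 45 50
f 49 50 47
f 50 45 51
f 50 51 47
f 51 45 52
f 51 52 47
f 52 45 53
f 52 53 47
f 53 45 54
f 53 54 47
f 54 45 55
f 54 55 47
f 55 45 56
f 55 56 47
f 56 45 57
f 56 57 47
f 57 45 46
f 57 46 47
f 59 58 62
f 59 62 60
f 60 62 63
f 60 63 61
f 62 58 64
f 62 64 63
f 63 64 65
f 63 65 61
f 64 58 66
f 64 66 65
f 65 66 67
f 65 67 61
f 66 58 68
f 66 68 67
f 67 68 69
f 67 69 61
f 68 58 70
f 68 70 69
f 69 70 71
f 69 71 61
f 70 58 72
f 70 72 71
f 71 72 73
f 71 73 61
f 72 58 74
f 72 74 73
f 73 74 75
f 73 75 61
f 74 58 76
f 74 76 75
f 75 76 77
f 75 77 61
f 76 58 59
f 76 59 77
f 77 59 60
f 77 60 61



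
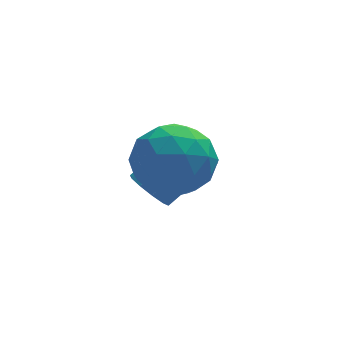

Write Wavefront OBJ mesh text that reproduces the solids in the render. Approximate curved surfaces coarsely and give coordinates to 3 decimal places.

v -0.748 1.945 3.619
v -0.33 2.43 3.058
v 0.37 1.91 4.422
v 0.788 2.395 3.861
v 0.148 2.725 4.316
v -0.543 2.747 3.819
v 0.583 1.593 3.661
v -0.108 1.615 3.164
v 0.493 2.213 3.084
v 0.224 2.913 3.489
v -0.184 1.427 3.991
v -0.453 2.127 4.396
v -0.638 2.19 3.268
v 0.678 2.15 4.212
v 0.301 2.343 4.48
v 0.547 2.629 4.15
v -0.763 2.376 3.715
v -0.517 2.662 3.385
v -0.236 2.835 4.125
v 0.557 1.678 4.095
v 0.803 1.964 3.765
v -0.507 1.711 3.33
v -0.261 1.997 3
v 0.276 1.505 3.355
v 0.092 2.348 2.953
v 0.75 2.328 3.426
v 0.629 1.857 3.308
v 0.223 1.869 3.016
v -0.066 2.759 3.191
v 0.591 2.739 3.664
v 0.215 2.933 3.931
v -0.191 2.945 3.639
v 0.418 2.632 3.207
v -0.551 1.601 3.816
v 0.106 1.581 4.289
v 0.231 1.395 3.841
v -0.175 1.407 3.549
v -0.71 2.012 4.054
v -0.052 1.992 4.527
v -0.183 2.471 4.464
v -0.589 2.483 4.172
v -0.378 1.708 4.273
v -0.141 3.661 1.809
v 0.169 3.352 1.548
v 1.192 3.651 2.409
v 0.881 3.959 2.671
v 0.19 3.641 1.422
v 1.213 3.94 2.284
v 0.085 3.937 1.445
v 1.107 4.236 2.306
v -0.107 4.127 1.607
v 0.915 4.426 2.468
v -0.312 4.14 1.846
v 0.711 4.439 2.707
v -0.452 3.969 2.071
v 0.571 4.268 2.932
v -0.473 3.68 2.196
v 0.55 3.979 3.058
v -0.367 3.384 2.174
v 0.655 3.683 3.035
v -0.175 3.194 2.012
v 0.847 3.493 2.873
v 0.029 3.181 1.773
v 1.052 3.48 2.634
f 1 38 17
f 38 12 41
f 17 41 6
f 38 41 17
f 1 17 13
f 17 6 18
f 13 18 2
f 17 18 13
f 1 13 22
f 13 2 23
f 22 23 8
f 13 23 22
f 1 22 34
f 22 8 37
f 34 37 11
f 22 37 34
f 1 34 38
f 34 11 42
f 38 42 12
f 34 42 38
f 2 18 29
f 18 6 32
f 29 32 10
f 18 32 29
f 6 41 19
f 41 12 40
f 19 40 5
f 41 40 19
f 12 42 39
f 42 11 35
f 39 35 3
f 42 35 39
f 11 37 36
f 37 8 24
f 36 24 7
f 37 24 36
f 8 23 28
f 23 2 25
f 28 25 9
f 23 25 28
f 4 30 16
f 30 10 31
f 16 31 5
f 30 31 16
f 4 16 14
f 16 5 15
f 14 15 3
f 16 15 14
f 4 14 21
f 14 3 20
f 21 20 7
f 14 20 21
f 4 21 26
f 21 7 27
f 26 27 9
f 21 27 26
f 4 26 30
f 26 9 33
f 30 33 10
f 26 33 30
f 5 31 19
f 31 10 32
f 19 32 6
f 31 32 19
f 3 15 39
f 15 5 40
f 39 40 12
f 15 40 39
f 7 20 36
f 20 3 35
f 36 35 11
f 20 35 36
f 9 27 28
f 27 7 24
f 28 24 8
f 27 24 28
f 10 33 29
f 33 9 25
f 29 25 2
f 33 25 29
f 44 43 47
f 44 47 45
f 45 47 48
f 45 48 46
f 47 43 49
f 47 49 48
f 48 49 50
f 48 50 46
f 49 43 51
f 49 51 50
f 50 51 52
f 50 52 46
f 51 43 53
f 51 53 52
f 52 53 54
f 52 54 46
f 53 43 55
f 53 55 54
f 54 55 56
f 54 56 46
f 55 43 57
f 55 57 56
f 56 57 58
f 56 58 46
f 57 43 59
f 57 59 58
f 58 59 60
f 58 60 46
f 59 43 61
f 59 61 60
f 60 61 62
f 60 62 46
f 61 43 63
f 61 63 62
f 62 63 64
f 62 64 46
f 63 43 44
f 63 44 64
f 64 44 45
f 64 45 46



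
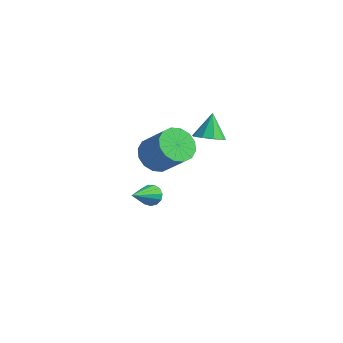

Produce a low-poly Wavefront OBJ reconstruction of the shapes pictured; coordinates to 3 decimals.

v 0.222 -1.787 3.112
v 0.837 -1.327 2.977
v -0.102 -1.033 4.208
v 0.409 -1.139 2.721
v -0.107 -1.254 2.647
v -0.469 -1.618 2.792
v -0.508 -2.062 3.085
v -0.205 -2.377 3.392
v 0.297 -2.416 3.567
v 0.765 -2.161 3.529
v 0.978 -1.731 3.296
v -2.755 -1.778 0.397
v -2.01 -1.685 -0.263
v -0.719 -1.768 1.183
v -1.465 -1.862 1.843
v -2.131 -1.2 -0.127
v -0.84 -1.283 1.318
v -2.419 -0.87 0.149
v -1.128 -0.954 1.595
v -2.797 -0.784 0.492
v -1.506 -0.867 1.937
v -3.164 -0.964 0.809
v -1.873 -1.047 2.255
v -3.422 -1.362 1.016
v -2.131 -1.446 2.462
v -3.501 -1.872 1.057
v -2.21 -1.955 2.503
v -3.38 -2.357 0.922
v -2.089 -2.44 2.367
v -3.092 -2.686 0.645
v -1.801 -2.77 2.091
v -2.714 -2.773 0.303
v -1.423 -2.856 1.748
v -2.347 -2.593 -0.015
v -1.056 -2.676 1.431
v -2.089 -2.194 -0.222
v -0.798 -2.278 1.224
v -3.259 -1.548 -3.061
v -2.982 -1.202 -2.642
v -3.101 -3.252 -1.759
v -3.319 -1.183 -2.576
v -3.636 -1.28 -2.664
v -3.834 -1.462 -2.878
v -3.849 -1.671 -3.151
v -3.677 -1.841 -3.394
v -3.371 -1.919 -3.532
v -3.03 -1.878 -3.52
v -2.762 -1.733 -3.363
v -2.651 -1.529 -3.109
v -2.733 -1.331 -2.84
f 2 1 4
f 2 4 3
f 4 1 5
f 4 5 3
f 5 1 6
f 5 6 3
f 6 1 7
f 6 7 3
f 7 1 8
f 7 8 3
f 8 1 9
f 8 9 3
f 9 1 10
f 9 10 3
f 10 1 11
f 10 11 3
f 11 1 2
f 11 2 3
f 13 12 16
f 13 16 14
f 14 16 17
f 14 17 15
f 16 12 18
f 16 18 17
f 17 18 19
f 17 19 15
f 18 12 20
f 18 20 19
f 19 20 21
f 19 21 15
f 20 12 22
f 20 22 21
f 21 22 23
f 21 23 15
f 22 12 24
f 22 24 23
f 23 24 25
f 23 25 15
f 24 12 26
f 24 26 25
f 25 26 27
f 25 27 15
f 26 12 28
f 26 28 27
f 27 28 29
f 27 29 15
f 28 12 30
f 28 30 29
f 29 30 31
f 29 31 15
f 30 12 32
f 30 32 31
f 31 32 33
f 31 33 15
f 32 12 34
f 32 34 33
f 33 34 35
f 33 35 15
f 34 12 36
f 34 36 35
f 35 36 37
f 35 37 15
f 36 12 13
f 36 13 37
f 37 13 14
f 37 14 15
f 39 38 41
f 39 41 40
f 41 38 42
f 41 42 40
f 42 38 43
f 42 43 40
f 43 38 44
f 43 44 40
f 44 38 45
f 44 45 40
f 45 38 46
f 45 46 40
f 46 38 47
f 46 47 40
f 47 38 48
f 47 48 40
f 48 38 49
f 48 49 40
f 49 38 50
f 49 50 40
f 50 38 39
f 50 39 40



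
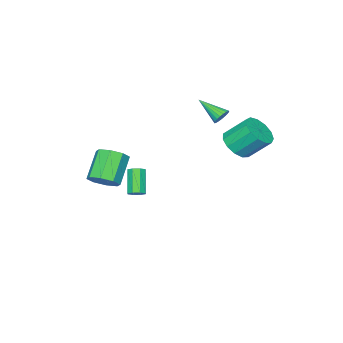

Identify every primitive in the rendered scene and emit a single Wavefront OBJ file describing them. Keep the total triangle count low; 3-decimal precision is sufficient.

v 4.487 -2.611 -1.597
v 5.188 -2.974 -1.069
v 3.873 -3.452 0.346
v 3.173 -3.089 -0.183
v 5.076 -2.268 -0.935
v 3.761 -2.747 0.48
v 4.618 -1.763 -1.189
v 3.304 -2.242 0.226
v 4.084 -1.755 -1.682
v 2.77 -2.233 -0.267
v 3.787 -2.248 -2.126
v 2.472 -2.726 -0.711
v 3.899 -2.953 -2.26
v 2.584 -3.432 -0.845
v 4.356 -3.458 -2.006
v 3.042 -3.937 -0.591
v 4.89 -3.467 -1.513
v 3.576 -3.945 -0.098
v -0.107 2.796 1.24
v 0.675 2.494 1.855
v 0.129 3.601 3.095
v -0.653 3.904 2.48
v 0.878 2.945 1.541
v 0.331 4.053 2.781
v 0.767 3.349 1.131
v 0.221 4.457 2.371
v 0.38 3.578 0.756
v -0.167 4.685 1.996
v -0.163 3.558 0.535
v -0.709 4.666 1.774
v -0.687 3.297 0.537
v -1.234 4.404 1.777
v -1.027 2.876 0.763
v -1.574 3.984 2.002
v -1.075 2.43 1.14
v -1.622 3.538 2.38
v -0.815 2.101 1.549
v -1.362 3.208 2.789
v -0.331 1.992 1.86
v -0.878 3.099 3.1
v 0.225 2.138 1.974
v -0.322 3.246 3.214
v 1.244 -3.113 -4.193
v 1.687 -3.397 -4.071
v 0.88 -4.09 -2.746
v 0.436 -3.807 -2.867
v 1.678 -3.028 -3.884
v 0.871 -3.722 -2.558
v 1.415 -2.71 -3.877
v 0.608 -3.404 -2.552
v 1.051 -2.627 -4.056
v 0.244 -3.321 -2.73
v 0.8 -2.83 -4.314
v -0.007 -3.523 -2.989
v 0.809 -3.198 -4.502
v 0.002 -3.892 -3.176
v 1.072 -3.516 -4.508
v 0.265 -4.21 -3.183
v 1.436 -3.599 -4.33
v 0.629 -4.293 -3.004
v -1.003 1.067 2.395
v -0.452 1.202 2.512
v -0.837 -0.407 3.305
v -0.569 1.303 2.697
v -0.761 1.363 2.83
v -0.995 1.372 2.888
v -1.23 1.328 2.86
v -1.427 1.239 2.752
v -1.55 1.121 2.582
v -1.578 0.992 2.38
v -1.508 0.877 2.18
v -1.35 0.794 2.017
v -1.132 0.759 1.92
v -0.892 0.777 1.905
v -0.671 0.845 1.974
v -0.508 0.951 2.117
v -0.43 1.077 2.307
f 2 1 5
f 2 5 3
f 3 5 6
f 3 6 4
f 5 1 7
f 5 7 6
f 6 7 8
f 6 8 4
f 7 1 9
f 7 9 8
f 8 9 10
f 8 10 4
f 9 1 11
f 9 11 10
f 10 11 12
f 10 12 4
f 11 1 13
f 11 13 12
f 12 13 14
f 12 14 4
f 13 1 15
f 13 15 14
f 14 15 16
f 14 16 4
f 15 1 17
f 15 17 16
f 16 17 18
f 16 18 4
f 17 1 2
f 17 2 18
f 18 2 3
f 18 3 4
f 20 19 23
f 20 23 21
f 21 23 24
f 21 24 22
f 23 19 25
f 23 25 24
f 24 25 26
f 24 26 22
f 25 19 27
f 25 27 26
f 26 27 28
f 26 28 22
f 27 19 29
f 27 29 28
f 28 29 30
f 28 30 22
f 29 19 31
f 29 31 30
f 30 31 32
f 30 32 22
f 31 19 33
f 31 33 32
f 32 33 34
f 32 34 22
f 33 19 35
f 33 35 34
f 34 35 36
f 34 36 22
f 35 19 37
f 35 37 36
f 36 37 38
f 36 38 22
f 37 19 39
f 37 39 38
f 38 39 40
f 38 40 22
f 39 19 41
f 39 41 40
f 40 41 42
f 40 42 22
f 41 19 20
f 41 20 42
f 42 20 21
f 42 21 22
f 44 43 47
f 44 47 45
f 45 47 48
f 45 48 46
f 47 43 49
f 47 49 48
f 48 49 50
f 48 50 46
f 49 43 51
f 49 51 50
f 50 51 52
f 50 52 46
f 51 43 53
f 51 53 52
f 52 53 54
f 52 54 46
f 53 43 55
f 53 55 54
f 54 55 56
f 54 56 46
f 55 43 57
f 55 57 56
f 56 57 58
f 56 58 46
f 57 43 59
f 57 59 58
f 58 59 60
f 58 60 46
f 59 43 44
f 59 44 60
f 60 44 45
f 60 45 46
f 62 61 64
f 62 64 63
f 64 61 65
f 64 65 63
f 65 61 66
f 65 66 63
f 66 61 67
f 66 67 63
f 67 61 68
f 67 68 63
f 68 61 69
f 68 69 63
f 69 61 70
f 69 70 63
f 70 61 71
f 70 71 63
f 71 61 72
f 71 72 63
f 72 61 73
f 72 73 63
f 73 61 74
f 73 74 63
f 74 61 75
f 74 75 63
f 75 61 76
f 75 76 63
f 76 61 77
f 76 77 63
f 77 61 62
f 77 62 63



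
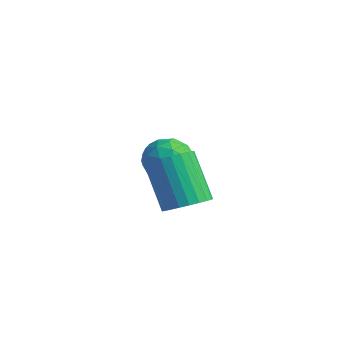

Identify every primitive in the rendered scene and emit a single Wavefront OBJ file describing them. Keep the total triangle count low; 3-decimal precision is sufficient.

v -0.499 4.362 -3.312
v 0.266 3.712 -3.415
v -1.286 3.288 -2.365
v -0.521 2.638 -2.468
v -0.393 3.487 -1.937
v 0.093 4.15 -2.522
v -1.113 2.85 -3.258
v -0.627 3.513 -3.843
v -0.114 2.777 -3.381
v 0.331 3.17 -2.565
v -1.351 3.83 -3.215
v -0.906 4.223 -2.399
v -0.048 4.131 -3.446
v -0.972 2.869 -2.334
v -0.897 3.368 -2.022
v -0.448 2.985 -2.082
v -0.149 4.389 -2.922
v 0.3 4.007 -2.982
v -0.087 3.875 -2.114
v -1.32 2.993 -2.798
v -0.871 2.611 -2.858
v -0.572 4.015 -3.698
v -0.123 3.632 -3.758
v -0.933 3.125 -3.666
v 0.179 3.199 -3.487
v -0.283 2.568 -2.931
v -0.631 2.693 -3.395
v -0.346 3.083 -3.739
v 0.44 3.431 -3.007
v -0.022 2.799 -2.451
v 0.053 3.299 -2.139
v 0.339 3.689 -2.483
v 0.217 2.881 -2.988
v -0.998 4.201 -3.329
v -1.46 3.569 -2.773
v -1.359 3.311 -3.297
v -1.073 3.701 -3.641
v -0.737 4.432 -2.849
v -1.199 3.801 -2.293
v -0.674 3.917 -2.041
v -0.389 4.307 -2.385
v -1.237 4.119 -2.792
v 3.525 1.309 -2.757
v 4.115 1.862 -2.411
v 3.006 1.925 -0.617
v 2.415 1.371 -0.963
v 3.894 2.082 -2.555
v 2.785 2.144 -0.762
v 3.617 2.184 -2.73
v 2.507 2.246 -0.937
v 3.326 2.152 -2.909
v 2.216 2.215 -1.116
v 3.065 1.993 -3.065
v 1.955 2.055 -1.272
v 2.874 1.729 -3.174
v 1.764 1.791 -1.38
v 2.782 1.401 -3.22
v 1.672 1.463 -1.426
v 2.803 1.059 -3.194
v 1.694 1.122 -1.401
v 2.934 0.755 -3.103
v 1.825 0.818 -1.309
v 3.155 0.536 -2.958
v 2.046 0.598 -1.165
v 3.433 0.434 -2.783
v 2.323 0.496 -0.99
v 3.724 0.465 -2.604
v 2.614 0.528 -0.811
v 3.985 0.625 -2.448
v 2.875 0.687 -0.655
v 4.176 0.889 -2.34
v 3.066 0.951 -0.546
v 4.268 1.217 -2.294
v 3.158 1.279 -0.5
v 4.246 1.558 -2.319
v 3.137 1.621 -0.526
f 1 38 17
f 38 12 41
f 17 41 6
f 38 41 17
f 1 17 13
f 17 6 18
f 13 18 2
f 17 18 13
f 1 13 22
f 13 2 23
f 22 23 8
f 13 23 22
f 1 22 34
f 22 8 37
f 34 37 11
f 22 37 34
f 1 34 38
f 34 11 42
f 38 42 12
f 34 42 38
f 2 18 29
f 18 6 32
f 29 32 10
f 18 32 29
f 6 41 19
f 41 12 40
f 19 40 5
f 41 40 19
f 12 42 39
f 42 11 35
f 39 35 3
f 42 35 39
f 11 37 36
f 37 8 24
f 36 24 7
f 37 24 36
f 8 23 28
f 23 2 25
f 28 25 9
f 23 25 28
f 4 30 16
f 30 10 31
f 16 31 5
f 30 31 16
f 4 16 14
f 16 5 15
f 14 15 3
f 16 15 14
f 4 14 21
f 14 3 20
f 21 20 7
f 14 20 21
f 4 21 26
f 21 7 27
f 26 27 9
f 21 27 26
f 4 26 30
f 26 9 33
f 30 33 10
f 26 33 30
f 5 31 19
f 31 10 32
f 19 32 6
f 31 32 19
f 3 15 39
f 15 5 40
f 39 40 12
f 15 40 39
f 7 20 36
f 20 3 35
f 36 35 11
f 20 35 36
f 9 27 28
f 27 7 24
f 28 24 8
f 27 24 28
f 10 33 29
f 33 9 25
f 29 25 2
f 33 25 29
f 44 43 47
f 44 47 45
f 45 47 48
f 45 48 46
f 47 43 49
f 47 49 48
f 48 49 50
f 48 50 46
f 49 43 51
f 49 51 50
f 50 51 52
f 50 52 46
f 51 43 53
f 51 53 52
f 52 53 54
f 52 54 46
f 53 43 55
f 53 55 54
f 54 55 56
f 54 56 46
f 55 43 57
f 55 57 56
f 56 57 58
f 56 58 46
f 57 43 59
f 57 59 58
f 58 59 60
f 58 60 46
f 59 43 61
f 59 61 60
f 60 61 62
f 60 62 46
f 61 43 63
f 61 63 62
f 62 63 64
f 62 64 46
f 63 43 65
f 63 65 64
f 64 65 66
f 64 66 46
f 65 43 67
f 65 67 66
f 66 67 68
f 66 68 46
f 67 43 69
f 67 69 68
f 68 69 70
f 68 70 46
f 69 43 71
f 69 71 70
f 70 71 72
f 70 72 46
f 71 43 73
f 71 73 72
f 72 73 74
f 72 74 46
f 73 43 75
f 73 75 74
f 74 75 76
f 74 76 46
f 75 43 44
f 75 44 76
f 76 44 45
f 76 45 46



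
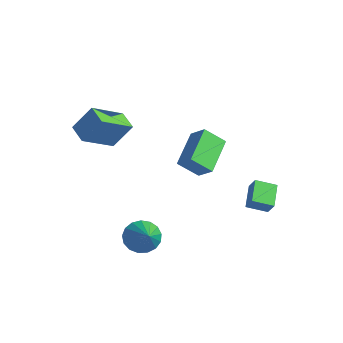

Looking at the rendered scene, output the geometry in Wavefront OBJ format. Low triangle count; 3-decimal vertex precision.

v 0.671 -2.499 -1.701
v 1.279 -2.143 -2.307
v 2.129 -3.081 -0.579
v 1.198 -1.806 -2.028
v 0.996 -1.629 -1.673
v 0.719 -1.65 -1.325
v 0.432 -1.867 -1.063
v 0.199 -2.228 -0.947
v 0.074 -2.651 -1.004
v 0.086 -3.04 -1.221
v 0.232 -3.305 -1.548
v 0.478 -3.385 -1.909
v 0.769 -3.262 -2.224
v 1.037 -2.965 -2.418
v 1.221 -2.561 -2.448
v -3.471 -3.064 2.902
v -4.56 -2.91 3.238
v -3.538 -1.275 1.863
v -4.627 -1.121 2.199
v -2.953 -2.279 4.221
v -4.042 -2.125 4.557
v -3.02 -0.49 3.182
v -4.109 -0.336 3.518
v -1.079 0.702 1.189
v -0.232 0.89 1.866
v -2.188 2.297 2.134
v -1.341 2.485 2.81
v -0.559 1.595 0.29
v 0.288 1.783 0.966
v -1.668 3.19 1.234
v -0.821 3.378 1.911
v 2.154 3.694 -1.598
v 1.573 2.802 -1.218
v 1.276 4.546 -0.938
v 0.695 3.654 -0.558
v 2.665 3.666 -0.882
v 2.084 2.774 -0.502
v 1.787 4.518 -0.222
v 1.206 3.626 0.158
f 2 1 4
f 2 4 3
f 4 1 5
f 4 5 3
f 5 1 6
f 5 6 3
f 6 1 7
f 6 7 3
f 7 1 8
f 7 8 3
f 8 1 9
f 8 9 3
f 9 1 10
f 9 10 3
f 10 1 11
f 10 11 3
f 11 1 12
f 11 12 3
f 12 1 13
f 12 13 3
f 13 1 14
f 13 14 3
f 14 1 15
f 14 15 3
f 15 1 2
f 15 2 3
f 17 19 16
f 20 17 16
f 16 19 18
f 18 20 16
f 17 23 19
f 21 17 20
f 21 23 17
f 19 23 18
f 22 20 18
f 18 23 22
f 22 21 20
f 23 21 22
f 25 27 24
f 28 25 24
f 24 27 26
f 26 28 24
f 25 31 27
f 29 25 28
f 29 31 25
f 27 31 26
f 30 28 26
f 26 31 30
f 30 29 28
f 31 29 30
f 33 35 32
f 36 33 32
f 32 35 34
f 34 36 32
f 33 39 35
f 37 33 36
f 37 39 33
f 35 39 34
f 38 36 34
f 34 39 38
f 38 37 36
f 39 37 38



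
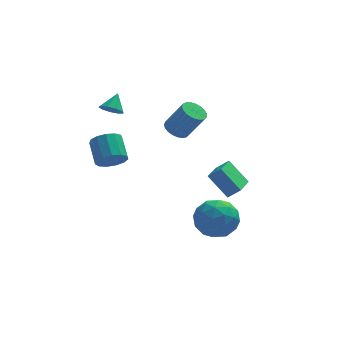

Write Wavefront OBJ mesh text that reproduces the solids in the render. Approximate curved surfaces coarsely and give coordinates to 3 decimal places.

v 1.572 -2.873 -2.724
v 2.369 -3.574 -2.264
v 1.071 -4.226 -3.916
v 1.868 -4.927 -3.456
v 0.935 -4.629 -2.84
v 1.245 -3.793 -2.104
v 2.195 -4.007 -4.076
v 2.505 -3.171 -3.34
v 2.754 -4.275 -3.1
v 1.976 -4.659 -2.336
v 1.464 -3.141 -3.844
v 0.686 -3.525 -3.08
v 2.015 -3.105 -2.39
v 1.425 -4.695 -3.79
v 0.877 -4.52 -3.428
v 1.346 -4.932 -3.158
v 1.354 -3.233 -2.295
v 1.822 -3.645 -2.025
v 0.979 -4.265 -2.363
v 1.618 -4.155 -4.155
v 2.086 -4.567 -3.885
v 2.094 -2.868 -3.022
v 2.563 -3.28 -2.752
v 2.461 -3.535 -3.817
v 2.71 -3.928 -2.61
v 2.415 -4.724 -3.311
v 2.607 -4.183 -3.676
v 2.789 -3.692 -3.243
v 2.252 -4.154 -2.161
v 1.957 -4.95 -2.862
v 1.409 -4.775 -2.5
v 1.591 -4.283 -2.067
v 2.478 -4.566 -2.653
v 1.483 -2.85 -3.318
v 1.188 -3.646 -4.019
v 1.849 -3.517 -4.113
v 2.031 -3.025 -3.68
v 1.025 -3.076 -2.869
v 0.73 -3.872 -3.57
v 0.651 -4.108 -2.937
v 0.833 -3.617 -2.504
v 0.962 -3.234 -3.527
v -2.673 0.661 1.82
v -2.096 0.586 1.578
v -2.287 1.319 2.54
v -2.296 0.916 1.384
v -2.672 1.125 1.394
v -3.049 1.118 1.604
v -3.25 0.896 1.914
v -3.181 0.565 2.18
v -2.875 0.278 2.278
v -2.474 0.17 2.161
v -2.167 0.292 1.885
v 0.307 -0.343 0.882
v 0.724 -0.754 0.537
v 1.53 -1.108 1.932
v 1.113 -0.697 2.278
v 0.86 -0.506 0.521
v 1.666 -0.861 1.917
v 0.9 -0.23 0.569
v 1.706 -0.585 1.964
v 0.837 0.026 0.67
v 1.643 -0.328 2.065
v 0.683 0.219 0.808
v 1.489 -0.136 2.203
v 0.464 0.315 0.959
v 1.27 -0.04 2.354
v 0.217 0.296 1.097
v 1.024 -0.058 2.492
v -0.013 0.168 1.197
v 0.793 -0.187 2.592
v -0.189 -0.049 1.243
v 0.617 -0.404 2.639
v -0.279 -0.317 1.227
v 0.528 -0.671 2.623
v -0.267 -0.589 1.151
v 0.539 -0.943 2.547
v -0.156 -0.818 1.029
v 0.65 -1.173 2.424
v 0.035 -0.966 0.881
v 0.841 -1.32 2.277
v 0.273 -1.005 0.734
v 1.079 -1.36 2.129
v 0.516 -0.93 0.612
v 1.323 -1.285 2.007
v -2.815 -0.902 -0.726
v -2.2 -0.556 -1.103
v -2.37 0.587 -0.331
v -2.985 0.242 0.046
v -2.569 -0.451 -1.339
v -2.739 0.692 -0.568
v -3.017 -0.49 -1.381
v -3.186 0.654 -0.61
v -3.4 -0.659 -1.215
v -3.569 0.485 -0.443
v -3.598 -0.905 -0.893
v -3.767 0.239 -0.122
v -3.547 -1.15 -0.518
v -3.716 -0.007 0.253
v -3.264 -1.317 -0.209
v -3.433 -0.173 0.562
v -2.838 -1.351 -0.064
v -3.008 -0.208 0.707
v -2.406 -1.243 -0.129
v -2.575 -0.1 0.642
v -2.103 -1.027 -0.384
v -2.272 0.117 0.388
v -2.026 -0.771 -0.747
v -2.196 0.373 0.025
v 1.97 0.775 -3.274
v 2.588 0.661 -2.733
v 2.594 2.247 -3.679
v 3.213 2.133 -3.138
v 2.847 0.087 -4.422
v 3.466 -0.027 -3.881
v 3.472 1.559 -4.827
v 4.09 1.445 -4.286
f 1 38 17
f 38 12 41
f 17 41 6
f 38 41 17
f 1 17 13
f 17 6 18
f 13 18 2
f 17 18 13
f 1 13 22
f 13 2 23
f 22 23 8
f 13 23 22
f 1 22 34
f 22 8 37
f 34 37 11
f 22 37 34
f 1 34 38
f 34 11 42
f 38 42 12
f 34 42 38
f 2 18 29
f 18 6 32
f 29 32 10
f 18 32 29
f 6 41 19
f 41 12 40
f 19 40 5
f 41 40 19
f 12 42 39
f 42 11 35
f 39 35 3
f 42 35 39
f 11 37 36
f 37 8 24
f 36 24 7
f 37 24 36
f 8 23 28
f 23 2 25
f 28 25 9
f 23 25 28
f 4 30 16
f 30 10 31
f 16 31 5
f 30 31 16
f 4 16 14
f 16 5 15
f 14 15 3
f 16 15 14
f 4 14 21
f 14 3 20
f 21 20 7
f 14 20 21
f 4 21 26
f 21 7 27
f 26 27 9
f 21 27 26
f 4 26 30
f 26 9 33
f 30 33 10
f 26 33 30
f 5 31 19
f 31 10 32
f 19 32 6
f 31 32 19
f 3 15 39
f 15 5 40
f 39 40 12
f 15 40 39
f 7 20 36
f 20 3 35
f 36 35 11
f 20 35 36
f 9 27 28
f 27 7 24
f 28 24 8
f 27 24 28
f 10 33 29
f 33 9 25
f 29 25 2
f 33 25 29
f 44 43 46
f 44 46 45
f 46 43 47
f 46 47 45
f 47 43 48
f 47 48 45
f 48 43 49
f 48 49 45
f 49 43 50
f 49 50 45
f 50 43 51
f 50 51 45
f 51 43 52
f 51 52 45
f 52 43 53
f 52 53 45
f 53 43 44
f 53 44 45
f 55 54 58
f 55 58 56
f 56 58 59
f 56 59 57
f 58 54 60
f 58 60 59
f 59 60 61
f 59 61 57
f 60 54 62
f 60 62 61
f 61 62 63
f 61 63 57
f 62 54 64
f 62 64 63
f 63 64 65
f 63 65 57
f 64 54 66
f 64 66 65
f 65 66 67
f 65 67 57
f 66 54 68
f 66 68 67
f 67 68 69
f 67 69 57
f 68 54 70
f 68 70 69
f 69 70 71
f 69 71 57
f 70 54 72
f 70 72 71
f 71 72 73
f 71 73 57
f 72 54 74
f 72 74 73
f 73 74 75
f 73 75 57
f 74 54 76
f 74 76 75
f 75 76 77
f 75 77 57
f 76 54 78
f 76 78 77
f 77 78 79
f 77 79 57
f 78 54 80
f 78 80 79
f 79 80 81
f 79 81 57
f 80 54 82
f 80 82 81
f 81 82 83
f 81 83 57
f 82 54 84
f 82 84 83
f 83 84 85
f 83 85 57
f 84 54 55
f 84 55 85
f 85 55 56
f 85 56 57
f 87 86 90
f 87 90 88
f 88 90 91
f 88 91 89
f 90 86 92
f 90 92 91
f 91 92 93
f 91 93 89
f 92 86 94
f 92 94 93
f 93 94 95
f 93 95 89
f 94 86 96
f 94 96 95
f 95 96 97
f 95 97 89
f 96 86 98
f 96 98 97
f 97 98 99
f 97 99 89
f 98 86 100
f 98 100 99
f 99 100 101
f 99 101 89
f 100 86 102
f 100 102 101
f 101 102 103
f 101 103 89
f 102 86 104
f 102 104 103
f 103 104 105
f 103 105 89
f 104 86 106
f 104 106 105
f 105 106 107
f 105 107 89
f 106 86 108
f 106 108 107
f 107 108 109
f 107 109 89
f 108 86 87
f 108 87 109
f 109 87 88
f 109 88 89
f 111 113 110
f 114 111 110
f 110 113 112
f 112 114 110
f 111 117 113
f 115 111 114
f 115 117 111
f 113 117 112
f 116 114 112
f 112 117 116
f 116 115 114
f 117 115 116



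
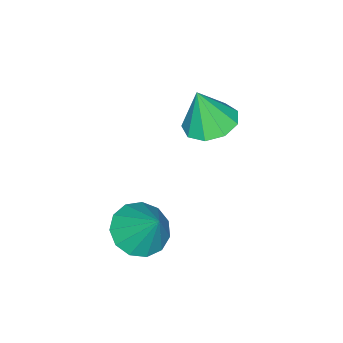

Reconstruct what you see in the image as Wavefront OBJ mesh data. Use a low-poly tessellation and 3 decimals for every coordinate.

v 0.163 -2.722 2.116
v 0.63 -3.496 1.858
v 0.417 -3.078 3.644
v 1.036 -3 1.906
v 1.034 -2.374 2.052
v 0.624 -1.91 2.228
v -0.001 -1.827 2.352
v -0.55 -2.162 2.365
v -0.765 -2.759 2.261
v -0.546 -3.339 2.09
v 0.005 -3.63 1.93
v 3.405 -3.215 -0.961
v 3.961 -2.602 -1.523
v 3.775 -2.245 0.461
v 3.437 -2.393 -1.53
v 2.904 -2.445 -1.356
v 2.53 -2.742 -1.056
v 2.434 -3.188 -0.727
v 2.646 -3.643 -0.471
v 3.1 -3.963 -0.372
v 3.65 -4.044 -0.459
v 4.123 -3.863 -0.705
v 4.368 -3.475 -1.033
v 4.308 -3.005 -1.338
f 2 1 4
f 2 4 3
f 4 1 5
f 4 5 3
f 5 1 6
f 5 6 3
f 6 1 7
f 6 7 3
f 7 1 8
f 7 8 3
f 8 1 9
f 8 9 3
f 9 1 10
f 9 10 3
f 10 1 11
f 10 11 3
f 11 1 2
f 11 2 3
f 13 12 15
f 13 15 14
f 15 12 16
f 15 16 14
f 16 12 17
f 16 17 14
f 17 12 18
f 17 18 14
f 18 12 19
f 18 19 14
f 19 12 20
f 19 20 14
f 20 12 21
f 20 21 14
f 21 12 22
f 21 22 14
f 22 12 23
f 22 23 14
f 23 12 24
f 23 24 14
f 24 12 13
f 24 13 14



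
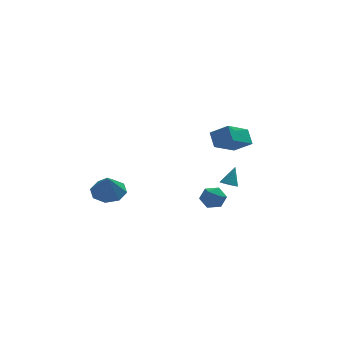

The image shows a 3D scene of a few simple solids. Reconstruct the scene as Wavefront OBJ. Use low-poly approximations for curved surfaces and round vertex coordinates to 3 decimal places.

v 2.956 -0.219 -0.777
v 3.383 -0.469 -0.849
v 3.404 0.259 0.217
v 3.418 -0.278 -0.957
v 3.363 -0.075 -1.029
v 3.226 0.099 -1.052
v 3.036 0.21 -1.02
v 2.83 0.237 -0.939
v 2.649 0.173 -0.827
v 2.529 0.031 -0.704
v 2.493 -0.16 -0.596
v 2.549 -0.363 -0.524
v 2.686 -0.537 -0.501
v 2.876 -0.649 -0.534
v 3.082 -0.675 -0.614
v 3.262 -0.611 -0.726
v 2.378 0.73 1.573
v 2.294 1.46 2.294
v 3.655 1.672 0.767
v 3.571 2.403 1.488
v 3.229 0.157 2.252
v 3.145 0.888 2.973
v 4.506 1.1 1.446
v 4.422 1.83 2.167
v -3.205 0.703 -1.129
v -2.291 0.381 -1.179
v -3.355 0.077 0.149
v -2.34 1.048 -0.858
v -2.895 1.513 -0.695
v -3.632 1.504 -0.786
v -4.118 1.025 -1.078
v -4.07 0.357 -1.399
v -3.515 -0.108 -1.562
v -2.778 -0.098 -1.471
v 2.057 -1.743 -1.339
v 2.46 -2.014 -0.758
v 1.02 -2.006 -0.742
v 1.423 -2.277 -0.161
v 1.426 -1.535 -0.31
v 2.067 -1.372 -0.679
v 1.413 -2.648 -0.821
v 2.054 -2.485 -1.19
v 2.062 -2.573 -0.438
v 2.07 -1.885 -0.122
v 1.41 -2.135 -1.378
v 1.418 -1.447 -1.062
f 2 1 4
f 2 4 3
f 4 1 5
f 4 5 3
f 5 1 6
f 5 6 3
f 6 1 7
f 6 7 3
f 7 1 8
f 7 8 3
f 8 1 9
f 8 9 3
f 9 1 10
f 9 10 3
f 10 1 11
f 10 11 3
f 11 1 12
f 11 12 3
f 12 1 13
f 12 13 3
f 13 1 14
f 13 14 3
f 14 1 15
f 14 15 3
f 15 1 16
f 15 16 3
f 16 1 2
f 16 2 3
f 18 20 17
f 21 18 17
f 17 20 19
f 19 21 17
f 18 24 20
f 22 18 21
f 22 24 18
f 20 24 19
f 23 21 19
f 19 24 23
f 23 22 21
f 24 22 23
f 26 25 28
f 26 28 27
f 28 25 29
f 28 29 27
f 29 25 30
f 29 30 27
f 30 25 31
f 30 31 27
f 31 25 32
f 31 32 27
f 32 25 33
f 32 33 27
f 33 25 34
f 33 34 27
f 34 25 26
f 34 26 27
f 35 46 40
f 35 40 36
f 35 36 42
f 35 42 45
f 35 45 46
f 36 40 44
f 40 46 39
f 46 45 37
f 45 42 41
f 42 36 43
f 38 44 39
f 38 39 37
f 38 37 41
f 38 41 43
f 38 43 44
f 39 44 40
f 37 39 46
f 41 37 45
f 43 41 42
f 44 43 36



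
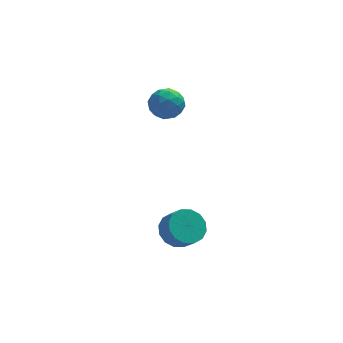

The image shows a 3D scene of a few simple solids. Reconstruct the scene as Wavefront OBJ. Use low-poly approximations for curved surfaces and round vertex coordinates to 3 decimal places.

v 0.726 -3.536 -3.185
v 1.415 -3.951 -3.875
v 1.863 -4.619 -3.025
v 1.174 -4.204 -2.335
v 1.671 -3.513 -3.665
v 2.119 -4.181 -2.816
v 1.673 -3.081 -3.327
v 2.121 -3.749 -2.477
v 1.421 -2.771 -2.95
v 1.87 -3.439 -2.101
v 0.984 -2.666 -2.636
v 1.432 -3.334 -1.787
v 0.477 -2.794 -2.47
v 0.925 -3.462 -1.62
v 0.037 -3.121 -2.495
v 0.485 -3.789 -1.645
v -0.219 -3.559 -2.704
v 0.229 -4.227 -1.855
v -0.221 -3.991 -3.043
v 0.227 -4.659 -2.193
v 0.03 -4.301 -3.419
v 0.479 -4.969 -2.57
v 0.468 -4.406 -3.733
v 0.916 -5.074 -2.884
v 0.975 -4.278 -3.9
v 1.423 -4.946 -3.05
v 0.257 2.86 1.279
v 1.228 3.187 1.462
v 0.372 1.793 2.578
v 1.343 2.12 2.761
v 0.537 2.756 2.937
v 0.467 3.415 2.134
v 1.133 1.565 1.906
v 1.063 2.224 1.103
v 1.77 2.387 1.85
v 1.401 3.123 2.487
v 0.199 1.857 1.553
v -0.17 2.593 2.19
v 0.733 3.117 1.257
v 0.867 1.863 2.783
v 0.394 2.237 2.887
v 0.965 2.429 2.994
v 0.285 3.251 1.651
v 0.856 3.443 1.759
v 0.45 3.19 2.626
v 0.744 1.537 2.281
v 1.315 1.729 2.389
v 0.635 2.551 1.046
v 1.206 2.743 1.153
v 1.15 1.79 1.414
v 1.622 2.839 1.592
v 1.689 2.212 2.356
v 1.566 1.885 1.853
v 1.524 2.273 1.381
v 1.405 3.272 1.967
v 1.472 2.645 2.73
v 0.999 3.018 2.833
v 0.958 3.406 2.361
v 1.724 2.801 2.194
v 0.128 2.335 1.31
v 0.195 1.708 2.073
v 0.642 1.574 1.679
v 0.601 1.962 1.207
v -0.089 2.768 1.684
v -0.022 2.141 2.448
v 0.076 2.707 2.659
v 0.034 3.095 2.187
v -0.124 2.179 1.846
f 2 1 5
f 2 5 3
f 3 5 6
f 3 6 4
f 5 1 7
f 5 7 6
f 6 7 8
f 6 8 4
f 7 1 9
f 7 9 8
f 8 9 10
f 8 10 4
f 9 1 11
f 9 11 10
f 10 11 12
f 10 12 4
f 11 1 13
f 11 13 12
f 12 13 14
f 12 14 4
f 13 1 15
f 13 15 14
f 14 15 16
f 14 16 4
f 15 1 17
f 15 17 16
f 16 17 18
f 16 18 4
f 17 1 19
f 17 19 18
f 18 19 20
f 18 20 4
f 19 1 21
f 19 21 20
f 20 21 22
f 20 22 4
f 21 1 23
f 21 23 22
f 22 23 24
f 22 24 4
f 23 1 25
f 23 25 24
f 24 25 26
f 24 26 4
f 25 1 2
f 25 2 26
f 26 2 3
f 26 3 4
f 27 64 43
f 64 38 67
f 43 67 32
f 64 67 43
f 27 43 39
f 43 32 44
f 39 44 28
f 43 44 39
f 27 39 48
f 39 28 49
f 48 49 34
f 39 49 48
f 27 48 60
f 48 34 63
f 60 63 37
f 48 63 60
f 27 60 64
f 60 37 68
f 64 68 38
f 60 68 64
f 28 44 55
f 44 32 58
f 55 58 36
f 44 58 55
f 32 67 45
f 67 38 66
f 45 66 31
f 67 66 45
f 38 68 65
f 68 37 61
f 65 61 29
f 68 61 65
f 37 63 62
f 63 34 50
f 62 50 33
f 63 50 62
f 34 49 54
f 49 28 51
f 54 51 35
f 49 51 54
f 30 56 42
f 56 36 57
f 42 57 31
f 56 57 42
f 30 42 40
f 42 31 41
f 40 41 29
f 42 41 40
f 30 40 47
f 40 29 46
f 47 46 33
f 40 46 47
f 30 47 52
f 47 33 53
f 52 53 35
f 47 53 52
f 30 52 56
f 52 35 59
f 56 59 36
f 52 59 56
f 31 57 45
f 57 36 58
f 45 58 32
f 57 58 45
f 29 41 65
f 41 31 66
f 65 66 38
f 41 66 65
f 33 46 62
f 46 29 61
f 62 61 37
f 46 61 62
f 35 53 54
f 53 33 50
f 54 50 34
f 53 50 54
f 36 59 55
f 59 35 51
f 55 51 28
f 59 51 55

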